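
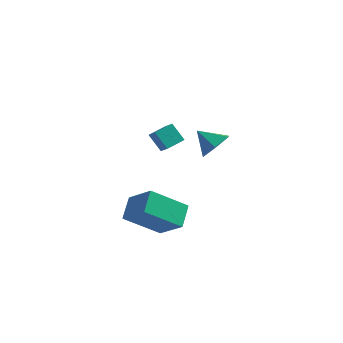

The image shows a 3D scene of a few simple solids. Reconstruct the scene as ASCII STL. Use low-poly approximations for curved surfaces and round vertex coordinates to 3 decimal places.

solid 
facet normal 0.770 -0.177 -0.613
outer loop
vertex -0.559 1.061 2.092
vertex -1.124 1.073 1.379
vertex -0.726 1.843 1.657
endloop
endfacet
facet normal 0.092 0.499 0.862
outer loop
vertex -0.559 1.061 2.092
vertex -0.726 1.843 1.657
vertex -2.056 1.287 2.121
endloop
endfacet
facet normal 0.770 -0.176 -0.614
outer loop
vertex -0.726 1.843 1.657
vertex -1.124 1.073 1.379
vertex -1.292 1.855 0.944
endloop
endfacet
facet normal -0.297 0.921 0.252
outer loop
vertex -0.726 1.843 1.657
vertex -1.292 1.855 0.944
vertex -2.056 1.287 2.121
endloop
endfacet
facet normal 0.770 -0.176 -0.614
outer loop
vertex -1.292 1.855 0.944
vertex -1.124 1.073 1.379
vertex -1.69 1.085 0.666
endloop
endfacet
facet normal -0.810 0.518 -0.276
outer loop
vertex -1.292 1.855 0.944
vertex -1.69 1.085 0.666
vertex -2.056 1.287 2.121
endloop
endfacet
facet normal 0.769 -0.176 -0.614
outer loop
vertex -1.69 1.085 0.666
vertex -1.124 1.073 1.379
vertex -1.522 0.304 1.101
endloop
endfacet
facet normal -0.932 -0.307 -0.192
outer loop
vertex -1.69 1.085 0.666
vertex -1.522 0.304 1.101
vertex -2.056 1.287 2.121
endloop
endfacet
facet normal 0.770 -0.177 -0.613
outer loop
vertex -1.522 0.304 1.101
vertex -1.124 1.073 1.379
vertex -0.957 0.292 1.814
endloop
endfacet
facet normal -0.543 -0.728 0.418
outer loop
vertex -1.522 0.304 1.101
vertex -0.957 0.292 1.814
vertex -2.056 1.287 2.121
endloop
endfacet
facet normal 0.770 -0.177 -0.613
outer loop
vertex -0.957 0.292 1.814
vertex -1.124 1.073 1.379
vertex -0.559 1.061 2.092
endloop
endfacet
facet normal -0.031 -0.326 0.945
outer loop
vertex -0.957 0.292 1.814
vertex -0.559 1.061 2.092
vertex -2.056 1.287 2.121
endloop
endfacet
facet normal -0.732 -0.350 0.584
outer loop
vertex -3.265 -2.083 0.142
vertex -4.443 -1.454 -0.957
vertex -3.252 -3.171 -0.493
endloop
endfacet
facet normal 0.681 -0.363 0.636
outer loop
vertex -1.737 -2.446 -1.703
vertex -3.265 -2.083 0.142
vertex -3.252 -3.171 -0.493
endloop
endfacet
facet normal -0.732 -0.350 0.584
outer loop
vertex -3.252 -3.171 -0.493
vertex -4.443 -1.454 -0.957
vertex -4.43 -2.542 -1.593
endloop
endfacet
facet normal 0.010 -0.863 -0.505
outer loop
vertex -4.43 -2.542 -1.593
vertex -1.737 -2.446 -1.703
vertex -3.252 -3.171 -0.493
endloop
endfacet
facet normal -0.010 0.863 0.505
outer loop
vertex -3.265 -2.083 0.142
vertex -2.928 -0.729 -2.167
vertex -4.443 -1.454 -0.957
endloop
endfacet
facet normal 0.681 -0.363 0.636
outer loop
vertex -1.75 -1.358 -1.067
vertex -3.265 -2.083 0.142
vertex -1.737 -2.446 -1.703
endloop
endfacet
facet normal -0.010 0.863 0.505
outer loop
vertex -1.75 -1.358 -1.067
vertex -2.928 -0.729 -2.167
vertex -3.265 -2.083 0.142
endloop
endfacet
facet normal -0.681 0.363 -0.635
outer loop
vertex -4.443 -1.454 -0.957
vertex -2.928 -0.729 -2.167
vertex -4.43 -2.542 -1.593
endloop
endfacet
facet normal 0.010 -0.863 -0.505
outer loop
vertex -2.915 -1.817 -2.802
vertex -1.737 -2.446 -1.703
vertex -4.43 -2.542 -1.593
endloop
endfacet
facet normal -0.681 0.363 -0.636
outer loop
vertex -4.43 -2.542 -1.593
vertex -2.928 -0.729 -2.167
vertex -2.915 -1.817 -2.802
endloop
endfacet
facet normal 0.732 0.350 -0.584
outer loop
vertex -2.915 -1.817 -2.802
vertex -1.75 -1.358 -1.067
vertex -1.737 -2.446 -1.703
endloop
endfacet
facet normal 0.732 0.350 -0.584
outer loop
vertex -2.928 -0.729 -2.167
vertex -1.75 -1.358 -1.067
vertex -2.915 -1.817 -2.802
endloop
endfacet
facet normal -0.520 0.571 -0.635
outer loop
vertex -3.271 -2.308 3.89
vertex -2.717 -1.586 4.085
vertex -2.659 -2.577 3.147
endloop
endfacet
facet normal -0.596 -0.775 -0.210
outer loop
vertex -2.243 -3.034 3.655
vertex -3.271 -2.308 3.89
vertex -2.659 -2.577 3.147
endloop
endfacet
facet normal -0.520 0.571 -0.635
outer loop
vertex -2.659 -2.577 3.147
vertex -2.717 -1.586 4.085
vertex -2.105 -1.855 3.342
endloop
endfacet
facet normal 0.612 -0.269 -0.743
outer loop
vertex -2.105 -1.855 3.342
vertex -2.243 -3.034 3.655
vertex -2.659 -2.577 3.147
endloop
endfacet
facet normal -0.612 0.269 0.743
outer loop
vertex -3.271 -2.308 3.89
vertex -2.301 -2.043 4.593
vertex -2.717 -1.586 4.085
endloop
endfacet
facet normal -0.596 -0.775 -0.210
outer loop
vertex -2.855 -2.765 4.398
vertex -3.271 -2.308 3.89
vertex -2.243 -3.034 3.655
endloop
endfacet
facet normal -0.612 0.269 0.743
outer loop
vertex -2.855 -2.765 4.398
vertex -2.301 -2.043 4.593
vertex -3.271 -2.308 3.89
endloop
endfacet
facet normal 0.596 0.775 0.210
outer loop
vertex -2.717 -1.586 4.085
vertex -2.301 -2.043 4.593
vertex -2.105 -1.855 3.342
endloop
endfacet
facet normal 0.612 -0.269 -0.743
outer loop
vertex -1.689 -2.312 3.85
vertex -2.243 -3.034 3.655
vertex -2.105 -1.855 3.342
endloop
endfacet
facet normal 0.596 0.775 0.210
outer loop
vertex -2.105 -1.855 3.342
vertex -2.301 -2.043 4.593
vertex -1.689 -2.312 3.85
endloop
endfacet
facet normal 0.520 -0.571 0.635
outer loop
vertex -1.689 -2.312 3.85
vertex -2.855 -2.765 4.398
vertex -2.243 -3.034 3.655
endloop
endfacet
facet normal 0.520 -0.571 0.635
outer loop
vertex -2.301 -2.043 4.593
vertex -2.855 -2.765 4.398
vertex -1.689 -2.312 3.85
endloop
endfacet

endsolid


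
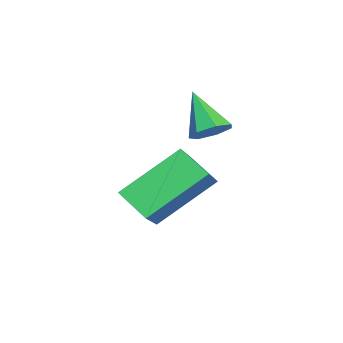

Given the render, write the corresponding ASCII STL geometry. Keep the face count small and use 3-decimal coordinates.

solid 
facet normal -0.783 0.046 -0.620
outer loop
vertex 2.594 -1.71 -0.561
vertex 3.091 -0.924 -1.13
vertex 3.475 -3.147 -1.781
endloop
endfacet
facet normal -0.456 -0.722 0.521
outer loop
vertex 4.649 -3.216 -0.85
vertex 2.594 -1.71 -0.561
vertex 3.475 -3.147 -1.781
endloop
endfacet
facet normal -0.783 0.046 -0.620
outer loop
vertex 3.475 -3.147 -1.781
vertex 3.091 -0.924 -1.13
vertex 3.971 -2.36 -2.349
endloop
endfacet
facet normal 0.424 -0.690 -0.586
outer loop
vertex 3.971 -2.36 -2.349
vertex 4.649 -3.216 -0.85
vertex 3.475 -3.147 -1.781
endloop
endfacet
facet normal -0.423 0.691 0.585
outer loop
vertex 2.594 -1.71 -0.561
vertex 4.265 -0.993 -0.199
vertex 3.091 -0.924 -1.13
endloop
endfacet
facet normal -0.456 -0.722 0.521
outer loop
vertex 3.769 -1.78 0.369
vertex 2.594 -1.71 -0.561
vertex 4.649 -3.216 -0.85
endloop
endfacet
facet normal -0.423 0.690 0.587
outer loop
vertex 3.769 -1.78 0.369
vertex 4.265 -0.993 -0.199
vertex 2.594 -1.71 -0.561
endloop
endfacet
facet normal 0.456 0.722 -0.521
outer loop
vertex 3.091 -0.924 -1.13
vertex 4.265 -0.993 -0.199
vertex 3.971 -2.36 -2.349
endloop
endfacet
facet normal 0.423 -0.691 -0.586
outer loop
vertex 5.146 -2.43 -1.419
vertex 4.649 -3.216 -0.85
vertex 3.971 -2.36 -2.349
endloop
endfacet
facet normal 0.456 0.722 -0.521
outer loop
vertex 3.971 -2.36 -2.349
vertex 4.265 -0.993 -0.199
vertex 5.146 -2.43 -1.419
endloop
endfacet
facet normal 0.783 -0.046 0.620
outer loop
vertex 5.146 -2.43 -1.419
vertex 3.769 -1.78 0.369
vertex 4.649 -3.216 -0.85
endloop
endfacet
facet normal 0.783 -0.046 0.620
outer loop
vertex 4.265 -0.993 -0.199
vertex 3.769 -1.78 0.369
vertex 5.146 -2.43 -1.419
endloop
endfacet
facet normal 0.570 0.428 -0.702
outer loop
vertex 3.939 -1.348 1.08
vertex 3.462 -1.049 0.875
vertex 3.855 -0.882 1.296
endloop
endfacet
facet normal 0.549 -0.268 0.792
outer loop
vertex 3.939 -1.348 1.08
vertex 3.855 -0.882 1.296
vertex 2.658 -1.651 1.865
endloop
endfacet
facet normal 0.570 0.427 -0.702
outer loop
vertex 3.855 -0.882 1.296
vertex 3.462 -1.049 0.875
vertex 3.475 -0.541 1.195
endloop
endfacet
facet normal 0.148 0.429 0.891
outer loop
vertex 3.855 -0.882 1.296
vertex 3.475 -0.541 1.195
vertex 2.658 -1.651 1.865
endloop
endfacet
facet normal 0.569 0.428 -0.703
outer loop
vertex 3.475 -0.541 1.195
vertex 3.462 -1.049 0.875
vertex 3.084 -0.583 0.853
endloop
endfacet
facet normal -0.518 0.688 0.508
outer loop
vertex 3.475 -0.541 1.195
vertex 3.084 -0.583 0.853
vertex 2.658 -1.651 1.865
endloop
endfacet
facet normal 0.569 0.428 -0.702
outer loop
vertex 3.084 -0.583 0.853
vertex 3.462 -1.049 0.875
vertex 2.978 -0.975 0.528
endloop
endfacet
facet normal -0.947 0.313 -0.068
outer loop
vertex 3.084 -0.583 0.853
vertex 2.978 -0.975 0.528
vertex 2.658 -1.651 1.865
endloop
endfacet
facet normal 0.569 0.428 -0.702
outer loop
vertex 2.978 -0.975 0.528
vertex 3.462 -1.049 0.875
vertex 3.236 -1.423 0.464
endloop
endfacet
facet normal -0.816 -0.412 -0.404
outer loop
vertex 2.978 -0.975 0.528
vertex 3.236 -1.423 0.464
vertex 2.658 -1.651 1.865
endloop
endfacet
facet normal 0.569 0.428 -0.702
outer loop
vertex 3.236 -1.423 0.464
vertex 3.462 -1.049 0.875
vertex 3.664 -1.589 0.71
endloop
endfacet
facet normal -0.224 -0.943 -0.246
outer loop
vertex 3.236 -1.423 0.464
vertex 3.664 -1.589 0.71
vertex 2.658 -1.651 1.865
endloop
endfacet
facet normal 0.570 0.428 -0.702
outer loop
vertex 3.664 -1.589 0.71
vertex 3.462 -1.049 0.875
vertex 3.939 -1.348 1.08
endloop
endfacet
facet normal 0.383 -0.878 0.287
outer loop
vertex 3.664 -1.589 0.71
vertex 3.939 -1.348 1.08
vertex 2.658 -1.651 1.865
endloop
endfacet

endsolid


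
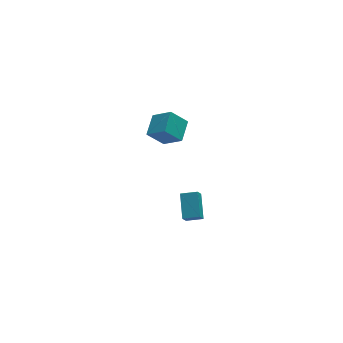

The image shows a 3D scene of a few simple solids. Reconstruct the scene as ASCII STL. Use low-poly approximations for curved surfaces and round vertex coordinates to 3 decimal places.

solid 
facet normal -0.399 -0.401 0.824
outer loop
vertex 4.117 0.563 -2.56
vertex 3.186 0.939 -2.828
vertex 3.787 -0.868 -3.416
endloop
endfacet
facet normal 0.896 -0.361 0.258
outer loop
vertex 4.114 -0.539 -4.092
vertex 4.117 0.563 -2.56
vertex 3.787 -0.868 -3.416
endloop
endfacet
facet normal -0.400 -0.401 0.824
outer loop
vertex 3.787 -0.868 -3.416
vertex 3.186 0.939 -2.828
vertex 2.855 -0.492 -3.685
endloop
endfacet
facet normal -0.194 -0.842 -0.504
outer loop
vertex 2.855 -0.492 -3.685
vertex 4.114 -0.539 -4.092
vertex 3.787 -0.868 -3.416
endloop
endfacet
facet normal 0.195 0.842 0.504
outer loop
vertex 4.117 0.563 -2.56
vertex 3.513 1.268 -3.504
vertex 3.186 0.939 -2.828
endloop
endfacet
facet normal 0.896 -0.362 0.259
outer loop
vertex 4.445 0.892 -3.235
vertex 4.117 0.563 -2.56
vertex 4.114 -0.539 -4.092
endloop
endfacet
facet normal 0.194 0.841 0.504
outer loop
vertex 4.445 0.892 -3.235
vertex 3.513 1.268 -3.504
vertex 4.117 0.563 -2.56
endloop
endfacet
facet normal -0.896 0.362 -0.258
outer loop
vertex 3.186 0.939 -2.828
vertex 3.513 1.268 -3.504
vertex 2.855 -0.492 -3.685
endloop
endfacet
facet normal -0.195 -0.841 -0.505
outer loop
vertex 3.183 -0.163 -4.36
vertex 4.114 -0.539 -4.092
vertex 2.855 -0.492 -3.685
endloop
endfacet
facet normal -0.896 0.361 -0.259
outer loop
vertex 2.855 -0.492 -3.685
vertex 3.513 1.268 -3.504
vertex 3.183 -0.163 -4.36
endloop
endfacet
facet normal 0.399 0.401 -0.824
outer loop
vertex 3.183 -0.163 -4.36
vertex 4.445 0.892 -3.235
vertex 4.114 -0.539 -4.092
endloop
endfacet
facet normal 0.400 0.401 -0.824
outer loop
vertex 3.513 1.268 -3.504
vertex 4.445 0.892 -3.235
vertex 3.183 -0.163 -4.36
endloop
endfacet
facet normal -0.509 -0.800 -0.318
outer loop
vertex 2.88 -0.297 3.667
vertex 1.948 -0.102 4.666
vertex 2.089 0.566 2.762
endloop
endfacet
facet normal 0.675 -0.141 -0.724
outer loop
vertex 2.812 1.702 3.214
vertex 2.88 -0.297 3.667
vertex 2.089 0.566 2.762
endloop
endfacet
facet normal -0.510 -0.799 -0.318
outer loop
vertex 2.089 0.566 2.762
vertex 1.948 -0.102 4.666
vertex 1.158 0.762 3.761
endloop
endfacet
facet normal -0.534 0.583 -0.612
outer loop
vertex 1.158 0.762 3.761
vertex 2.812 1.702 3.214
vertex 2.089 0.566 2.762
endloop
endfacet
facet normal 0.534 -0.583 0.612
outer loop
vertex 2.88 -0.297 3.667
vertex 2.671 1.034 5.118
vertex 1.948 -0.102 4.666
endloop
endfacet
facet normal 0.675 -0.141 -0.724
outer loop
vertex 3.602 0.838 4.119
vertex 2.88 -0.297 3.667
vertex 2.812 1.702 3.214
endloop
endfacet
facet normal 0.534 -0.583 0.612
outer loop
vertex 3.602 0.838 4.119
vertex 2.671 1.034 5.118
vertex 2.88 -0.297 3.667
endloop
endfacet
facet normal -0.675 0.141 0.724
outer loop
vertex 1.948 -0.102 4.666
vertex 2.671 1.034 5.118
vertex 1.158 0.762 3.761
endloop
endfacet
facet normal -0.534 0.583 -0.612
outer loop
vertex 1.88 1.897 4.213
vertex 2.812 1.702 3.214
vertex 1.158 0.762 3.761
endloop
endfacet
facet normal -0.675 0.141 0.724
outer loop
vertex 1.158 0.762 3.761
vertex 2.671 1.034 5.118
vertex 1.88 1.897 4.213
endloop
endfacet
facet normal 0.509 0.799 0.319
outer loop
vertex 1.88 1.897 4.213
vertex 3.602 0.838 4.119
vertex 2.812 1.702 3.214
endloop
endfacet
facet normal 0.509 0.800 0.318
outer loop
vertex 2.671 1.034 5.118
vertex 3.602 0.838 4.119
vertex 1.88 1.897 4.213
endloop
endfacet

endsolid


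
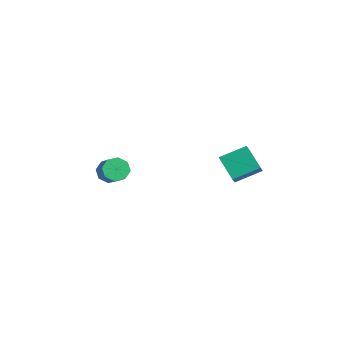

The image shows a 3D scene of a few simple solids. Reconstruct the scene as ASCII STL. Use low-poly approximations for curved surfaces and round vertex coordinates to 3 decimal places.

solid 
facet normal -0.821 -0.001 0.570
outer loop
vertex 2.613 -0.226 2.763
vertex 3.104 1.307 3.474
vertex 2.131 0.25 2.07
endloop
endfacet
facet normal -0.279 -0.871 -0.404
outer loop
vertex 3.576 0.253 1.066
vertex 2.613 -0.226 2.763
vertex 2.131 0.25 2.07
endloop
endfacet
facet normal -0.821 -0.002 0.570
outer loop
vertex 2.131 0.25 2.07
vertex 3.104 1.307 3.474
vertex 2.621 1.783 2.78
endloop
endfacet
facet normal -0.498 0.490 -0.715
outer loop
vertex 2.621 1.783 2.78
vertex 3.576 0.253 1.066
vertex 2.131 0.25 2.07
endloop
endfacet
facet normal 0.498 -0.491 0.715
outer loop
vertex 2.613 -0.226 2.763
vertex 4.549 1.31 2.47
vertex 3.104 1.307 3.474
endloop
endfacet
facet normal -0.278 -0.871 -0.404
outer loop
vertex 4.059 -0.223 1.76
vertex 2.613 -0.226 2.763
vertex 3.576 0.253 1.066
endloop
endfacet
facet normal 0.497 -0.490 0.716
outer loop
vertex 4.059 -0.223 1.76
vertex 4.549 1.31 2.47
vertex 2.613 -0.226 2.763
endloop
endfacet
facet normal 0.279 0.871 0.404
outer loop
vertex 3.104 1.307 3.474
vertex 4.549 1.31 2.47
vertex 2.621 1.783 2.78
endloop
endfacet
facet normal -0.497 0.491 -0.715
outer loop
vertex 4.067 1.786 1.777
vertex 3.576 0.253 1.066
vertex 2.621 1.783 2.78
endloop
endfacet
facet normal 0.279 0.871 0.404
outer loop
vertex 2.621 1.783 2.78
vertex 4.549 1.31 2.47
vertex 4.067 1.786 1.777
endloop
endfacet
facet normal 0.821 0.002 -0.571
outer loop
vertex 4.067 1.786 1.777
vertex 4.059 -0.223 1.76
vertex 3.576 0.253 1.066
endloop
endfacet
facet normal 0.821 0.002 -0.570
outer loop
vertex 4.549 1.31 2.47
vertex 4.059 -0.223 1.76
vertex 4.067 1.786 1.777
endloop
endfacet
facet normal -0.772 0.157 -0.616
outer loop
vertex -4.15 -3.668 -2.195
vertex -4.592 -3.293 -1.545
vertex -4.044 -3.011 -2.16
endloop
endfacet
facet normal 0.615 -0.057 -0.786
outer loop
vertex -4.15 -3.668 -2.195
vertex -4.044 -3.011 -2.16
vertex -2.907 -3.921 -1.204
endloop
endfacet
facet normal 0.615 -0.057 -0.786
outer loop
vertex -2.907 -3.921 -1.204
vertex -4.044 -3.011 -2.16
vertex -2.801 -3.264 -1.169
endloop
endfacet
facet normal 0.772 -0.157 0.615
outer loop
vertex -2.907 -3.921 -1.204
vertex -2.801 -3.264 -1.169
vertex -3.348 -3.547 -0.555
endloop
endfacet
facet normal -0.772 0.157 -0.616
outer loop
vertex -4.044 -3.011 -2.16
vertex -4.592 -3.293 -1.545
vertex -4.259 -2.52 -1.765
endloop
endfacet
facet normal 0.547 0.657 -0.519
outer loop
vertex -4.044 -3.011 -2.16
vertex -4.259 -2.52 -1.765
vertex -2.801 -3.264 -1.169
endloop
endfacet
facet normal 0.547 0.657 -0.519
outer loop
vertex -2.801 -3.264 -1.169
vertex -4.259 -2.52 -1.765
vertex -3.016 -2.773 -0.774
endloop
endfacet
facet normal 0.772 -0.157 0.616
outer loop
vertex -2.801 -3.264 -1.169
vertex -3.016 -2.773 -0.774
vertex -3.348 -3.547 -0.555
endloop
endfacet
facet normal -0.772 0.157 -0.616
outer loop
vertex -4.259 -2.52 -1.765
vertex -4.592 -3.293 -1.545
vertex -4.669 -2.482 -1.241
endloop
endfacet
facet normal 0.159 0.986 0.053
outer loop
vertex -4.259 -2.52 -1.765
vertex -4.669 -2.482 -1.241
vertex -3.016 -2.773 -0.774
endloop
endfacet
facet normal 0.159 0.986 0.052
outer loop
vertex -3.016 -2.773 -0.774
vertex -4.669 -2.482 -1.241
vertex -3.425 -2.735 -0.25
endloop
endfacet
facet normal 0.773 -0.158 0.615
outer loop
vertex -3.016 -2.773 -0.774
vertex -3.425 -2.735 -0.25
vertex -3.348 -3.547 -0.555
endloop
endfacet
facet normal -0.772 0.157 -0.615
outer loop
vertex -4.669 -2.482 -1.241
vertex -4.592 -3.293 -1.545
vertex -5.033 -2.919 -0.896
endloop
endfacet
facet normal -0.323 0.737 0.593
outer loop
vertex -4.669 -2.482 -1.241
vertex -5.033 -2.919 -0.896
vertex -3.425 -2.735 -0.25
endloop
endfacet
facet normal -0.323 0.738 0.593
outer loop
vertex -3.425 -2.735 -0.25
vertex -5.033 -2.919 -0.896
vertex -3.79 -3.172 0.095
endloop
endfacet
facet normal 0.772 -0.158 0.616
outer loop
vertex -3.425 -2.735 -0.25
vertex -3.79 -3.172 0.095
vertex -3.348 -3.547 -0.555
endloop
endfacet
facet normal -0.772 0.157 -0.615
outer loop
vertex -5.033 -2.919 -0.896
vertex -4.592 -3.293 -1.545
vertex -5.139 -3.576 -0.931
endloop
endfacet
facet normal -0.615 0.057 0.786
outer loop
vertex -5.033 -2.919 -0.896
vertex -5.139 -3.576 -0.931
vertex -3.79 -3.172 0.095
endloop
endfacet
facet normal -0.615 0.057 0.786
outer loop
vertex -3.79 -3.172 0.095
vertex -5.139 -3.576 -0.931
vertex -3.896 -3.829 0.06
endloop
endfacet
facet normal 0.772 -0.157 0.616
outer loop
vertex -3.79 -3.172 0.095
vertex -3.896 -3.829 0.06
vertex -3.348 -3.547 -0.555
endloop
endfacet
facet normal -0.772 0.157 -0.616
outer loop
vertex -5.139 -3.576 -0.931
vertex -4.592 -3.293 -1.545
vertex -4.924 -4.067 -1.326
endloop
endfacet
facet normal -0.547 -0.657 0.519
outer loop
vertex -5.139 -3.576 -0.931
vertex -4.924 -4.067 -1.326
vertex -3.896 -3.829 0.06
endloop
endfacet
facet normal -0.547 -0.657 0.519
outer loop
vertex -3.896 -3.829 0.06
vertex -4.924 -4.067 -1.326
vertex -3.681 -4.32 -0.335
endloop
endfacet
facet normal 0.772 -0.157 0.616
outer loop
vertex -3.896 -3.829 0.06
vertex -3.681 -4.32 -0.335
vertex -3.348 -3.547 -0.555
endloop
endfacet
facet normal -0.773 0.158 -0.615
outer loop
vertex -4.924 -4.067 -1.326
vertex -4.592 -3.293 -1.545
vertex -4.515 -4.105 -1.85
endloop
endfacet
facet normal -0.159 -0.986 -0.052
outer loop
vertex -4.924 -4.067 -1.326
vertex -4.515 -4.105 -1.85
vertex -3.681 -4.32 -0.335
endloop
endfacet
facet normal -0.159 -0.986 -0.053
outer loop
vertex -3.681 -4.32 -0.335
vertex -4.515 -4.105 -1.85
vertex -3.271 -4.358 -0.859
endloop
endfacet
facet normal 0.772 -0.157 0.616
outer loop
vertex -3.681 -4.32 -0.335
vertex -3.271 -4.358 -0.859
vertex -3.348 -3.547 -0.555
endloop
endfacet
facet normal -0.772 0.158 -0.616
outer loop
vertex -4.515 -4.105 -1.85
vertex -4.592 -3.293 -1.545
vertex -4.15 -3.668 -2.195
endloop
endfacet
facet normal 0.323 -0.738 -0.593
outer loop
vertex -4.515 -4.105 -1.85
vertex -4.15 -3.668 -2.195
vertex -3.271 -4.358 -0.859
endloop
endfacet
facet normal 0.323 -0.737 -0.593
outer loop
vertex -3.271 -4.358 -0.859
vertex -4.15 -3.668 -2.195
vertex -2.907 -3.921 -1.204
endloop
endfacet
facet normal 0.772 -0.157 0.615
outer loop
vertex -3.271 -4.358 -0.859
vertex -2.907 -3.921 -1.204
vertex -3.348 -3.547 -0.555
endloop
endfacet

endsolid


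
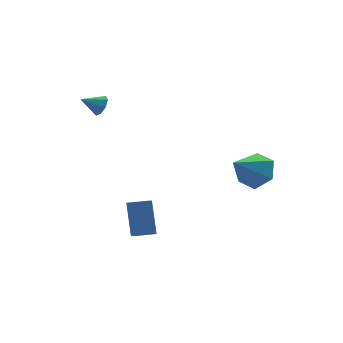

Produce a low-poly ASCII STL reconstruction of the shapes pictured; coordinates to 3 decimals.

solid 
facet normal 0.862 -0.096 -0.497
outer loop
vertex -1.338 3.342 1.748
vertex -1.604 3.614 1.234
vertex -1.285 3.828 1.746
endloop
endfacet
facet normal 0.046 -0.001 0.999
outer loop
vertex -1.338 3.342 1.748
vertex -1.285 3.828 1.746
vertex -2.596 3.726 1.806
endloop
endfacet
facet normal 0.862 -0.097 -0.497
outer loop
vertex -1.285 3.828 1.746
vertex -1.604 3.614 1.234
vertex -1.419 4.19 1.443
endloop
endfacet
facet normal -0.014 0.639 0.769
outer loop
vertex -1.285 3.828 1.746
vertex -1.419 4.19 1.443
vertex -2.596 3.726 1.806
endloop
endfacet
facet normal 0.862 -0.096 -0.497
outer loop
vertex -1.419 4.19 1.443
vertex -1.604 3.614 1.234
vertex -1.661 4.214 1.019
endloop
endfacet
facet normal -0.297 0.928 0.222
outer loop
vertex -1.419 4.19 1.443
vertex -1.661 4.214 1.019
vertex -2.596 3.726 1.806
endloop
endfacet
facet normal 0.862 -0.096 -0.497
outer loop
vertex -1.661 4.214 1.019
vertex -1.604 3.614 1.234
vertex -1.87 3.887 0.72
endloop
endfacet
facet normal -0.637 0.701 -0.322
outer loop
vertex -1.661 4.214 1.019
vertex -1.87 3.887 0.72
vertex -2.596 3.726 1.806
endloop
endfacet
facet normal 0.862 -0.098 -0.498
outer loop
vertex -1.87 3.887 0.72
vertex -1.604 3.614 1.234
vertex -1.924 3.4 0.722
endloop
endfacet
facet normal -0.834 0.090 -0.544
outer loop
vertex -1.87 3.887 0.72
vertex -1.924 3.4 0.722
vertex -2.596 3.726 1.806
endloop
endfacet
facet normal 0.862 -0.098 -0.498
outer loop
vertex -1.924 3.4 0.722
vertex -1.604 3.614 1.234
vertex -1.79 3.039 1.025
endloop
endfacet
facet normal -0.773 -0.551 -0.314
outer loop
vertex -1.924 3.4 0.722
vertex -1.79 3.039 1.025
vertex -2.596 3.726 1.806
endloop
endfacet
facet normal 0.861 -0.097 -0.499
outer loop
vertex -1.79 3.039 1.025
vertex -1.604 3.614 1.234
vertex -1.547 3.014 1.449
endloop
endfacet
facet normal -0.491 -0.840 0.232
outer loop
vertex -1.79 3.039 1.025
vertex -1.547 3.014 1.449
vertex -2.596 3.726 1.806
endloop
endfacet
facet normal 0.862 -0.096 -0.497
outer loop
vertex -1.547 3.014 1.449
vertex -1.604 3.614 1.234
vertex -1.338 3.342 1.748
endloop
endfacet
facet normal -0.151 -0.612 0.777
outer loop
vertex -1.547 3.014 1.449
vertex -1.338 3.342 1.748
vertex -2.596 3.726 1.806
endloop
endfacet
facet normal -0.984 0.176 -0.039
outer loop
vertex -1.737 -1.149 -2.784
vertex -1.511 -0.048 -3.513
vertex -1.861 -2.2 -4.409
endloop
endfacet
facet normal -0.169 -0.822 0.544
outer loop
vertex -0.789 -2.392 -4.367
vertex -1.737 -1.149 -2.784
vertex -1.861 -2.2 -4.409
endloop
endfacet
facet normal -0.984 0.176 -0.039
outer loop
vertex -1.861 -2.2 -4.409
vertex -1.511 -0.048 -3.513
vertex -1.635 -1.099 -5.139
endloop
endfacet
facet normal -0.064 -0.542 -0.838
outer loop
vertex -1.635 -1.099 -5.139
vertex -0.789 -2.392 -4.367
vertex -1.861 -2.2 -4.409
endloop
endfacet
facet normal 0.064 0.542 0.838
outer loop
vertex -1.737 -1.149 -2.784
vertex -0.439 -0.24 -3.471
vertex -1.511 -0.048 -3.513
endloop
endfacet
facet normal -0.169 -0.822 0.544
outer loop
vertex -0.665 -1.341 -2.741
vertex -1.737 -1.149 -2.784
vertex -0.789 -2.392 -4.367
endloop
endfacet
facet normal 0.064 0.542 0.838
outer loop
vertex -0.665 -1.341 -2.741
vertex -0.439 -0.24 -3.471
vertex -1.737 -1.149 -2.784
endloop
endfacet
facet normal 0.169 0.822 -0.544
outer loop
vertex -1.511 -0.048 -3.513
vertex -0.439 -0.24 -3.471
vertex -1.635 -1.099 -5.139
endloop
endfacet
facet normal -0.063 -0.542 -0.838
outer loop
vertex -0.563 -1.291 -5.096
vertex -0.789 -2.392 -4.367
vertex -1.635 -1.099 -5.139
endloop
endfacet
facet normal 0.169 0.822 -0.544
outer loop
vertex -1.635 -1.099 -5.139
vertex -0.439 -0.24 -3.471
vertex -0.563 -1.291 -5.096
endloop
endfacet
facet normal 0.984 -0.176 0.039
outer loop
vertex -0.563 -1.291 -5.096
vertex -0.665 -1.341 -2.741
vertex -0.789 -2.392 -4.367
endloop
endfacet
facet normal 0.984 -0.176 0.039
outer loop
vertex -0.439 -0.24 -3.471
vertex -0.665 -1.341 -2.741
vertex -0.563 -1.291 -5.096
endloop
endfacet
facet normal 0.710 0.323 -0.626
outer loop
vertex 4.741 -3.102 -0.054
vertex 3.983 -2.82 -0.769
vertex 4.315 -2.11 -0.026
endloop
endfacet
facet normal 0.224 0.069 0.972
outer loop
vertex 4.741 -3.102 -0.054
vertex 4.315 -2.11 -0.026
vertex 2.577 -3.46 0.469
endloop
endfacet
facet normal 0.710 0.323 -0.626
outer loop
vertex 4.315 -2.11 -0.026
vertex 3.983 -2.82 -0.769
vertex 3.556 -1.828 -0.741
endloop
endfacet
facet normal -0.349 0.684 0.640
outer loop
vertex 4.315 -2.11 -0.026
vertex 3.556 -1.828 -0.741
vertex 2.577 -3.46 0.469
endloop
endfacet
facet normal 0.711 0.323 -0.625
outer loop
vertex 3.556 -1.828 -0.741
vertex 3.983 -2.82 -0.769
vertex 3.225 -2.538 -1.485
endloop
endfacet
facet normal -0.876 0.477 -0.065
outer loop
vertex 3.556 -1.828 -0.741
vertex 3.225 -2.538 -1.485
vertex 2.577 -3.46 0.469
endloop
endfacet
facet normal 0.711 0.323 -0.625
outer loop
vertex 3.225 -2.538 -1.485
vertex 3.983 -2.82 -0.769
vertex 3.651 -3.53 -1.513
endloop
endfacet
facet normal -0.831 -0.344 -0.438
outer loop
vertex 3.225 -2.538 -1.485
vertex 3.651 -3.53 -1.513
vertex 2.577 -3.46 0.469
endloop
endfacet
facet normal 0.710 0.323 -0.625
outer loop
vertex 3.651 -3.53 -1.513
vertex 3.983 -2.82 -0.769
vertex 4.41 -3.812 -0.797
endloop
endfacet
facet normal -0.257 -0.961 -0.106
outer loop
vertex 3.651 -3.53 -1.513
vertex 4.41 -3.812 -0.797
vertex 2.577 -3.46 0.469
endloop
endfacet
facet normal 0.710 0.323 -0.625
outer loop
vertex 4.41 -3.812 -0.797
vertex 3.983 -2.82 -0.769
vertex 4.741 -3.102 -0.054
endloop
endfacet
facet normal 0.270 -0.753 0.600
outer loop
vertex 4.41 -3.812 -0.797
vertex 4.741 -3.102 -0.054
vertex 2.577 -3.46 0.469
endloop
endfacet

endsolid


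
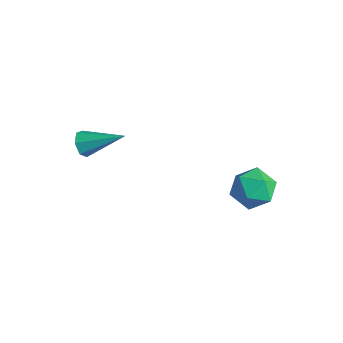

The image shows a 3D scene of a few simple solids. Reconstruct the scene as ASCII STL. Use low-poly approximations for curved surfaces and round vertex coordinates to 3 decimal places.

solid 
facet normal 0.193 0.692 0.696
outer loop
vertex 3.587 2.409 -3.708
vertex 2.666 2.057 -3.103
vertex 3.701 1.577 -2.913
endloop
endfacet
facet normal 0.794 0.473 0.381
outer loop
vertex 3.587 2.409 -3.708
vertex 3.701 1.577 -2.913
vertex 4.245 1.484 -3.93
endloop
endfacet
facet normal 0.734 0.599 -0.319
outer loop
vertex 3.587 2.409 -3.708
vertex 4.245 1.484 -3.93
vertex 3.545 1.906 -4.749
endloop
endfacet
facet normal 0.096 0.895 -0.436
outer loop
vertex 3.587 2.409 -3.708
vertex 3.545 1.906 -4.749
vertex 2.57 2.26 -4.238
endloop
endfacet
facet normal -0.239 0.952 0.191
outer loop
vertex 3.587 2.409 -3.708
vertex 2.57 2.26 -4.238
vertex 2.666 2.057 -3.103
endloop
endfacet
facet normal 0.849 -0.232 0.475
outer loop
vertex 4.245 1.484 -3.93
vertex 3.701 1.577 -2.913
vertex 3.73 0.56 -3.462
endloop
endfacet
facet normal -0.125 0.121 0.985
outer loop
vertex 3.701 1.577 -2.913
vertex 2.666 2.057 -3.103
vertex 2.755 0.914 -2.951
endloop
endfacet
facet normal -0.823 0.543 0.167
outer loop
vertex 2.666 2.057 -3.103
vertex 2.57 2.26 -4.238
vertex 2.055 1.336 -3.77
endloop
endfacet
facet normal -0.281 0.450 -0.848
outer loop
vertex 2.57 2.26 -4.238
vertex 3.545 1.906 -4.749
vertex 2.599 1.243 -4.787
endloop
endfacet
facet normal 0.752 -0.029 -0.658
outer loop
vertex 3.545 1.906 -4.749
vertex 4.245 1.484 -3.93
vertex 3.634 0.763 -4.597
endloop
endfacet
facet normal -0.096 -0.895 0.436
outer loop
vertex 2.713 0.411 -3.992
vertex 3.73 0.56 -3.462
vertex 2.755 0.914 -2.951
endloop
endfacet
facet normal -0.734 -0.599 0.319
outer loop
vertex 2.713 0.411 -3.992
vertex 2.755 0.914 -2.951
vertex 2.055 1.336 -3.77
endloop
endfacet
facet normal -0.794 -0.473 -0.381
outer loop
vertex 2.713 0.411 -3.992
vertex 2.055 1.336 -3.77
vertex 2.599 1.243 -4.787
endloop
endfacet
facet normal -0.193 -0.692 -0.696
outer loop
vertex 2.713 0.411 -3.992
vertex 2.599 1.243 -4.787
vertex 3.634 0.763 -4.597
endloop
endfacet
facet normal 0.239 -0.952 -0.191
outer loop
vertex 2.713 0.411 -3.992
vertex 3.634 0.763 -4.597
vertex 3.73 0.56 -3.462
endloop
endfacet
facet normal 0.281 -0.450 0.848
outer loop
vertex 2.755 0.914 -2.951
vertex 3.73 0.56 -3.462
vertex 3.701 1.577 -2.913
endloop
endfacet
facet normal -0.752 0.029 0.658
outer loop
vertex 2.055 1.336 -3.77
vertex 2.755 0.914 -2.951
vertex 2.666 2.057 -3.103
endloop
endfacet
facet normal -0.849 0.232 -0.475
outer loop
vertex 2.599 1.243 -4.787
vertex 2.055 1.336 -3.77
vertex 2.57 2.26 -4.238
endloop
endfacet
facet normal 0.125 -0.121 -0.985
outer loop
vertex 3.634 0.763 -4.597
vertex 2.599 1.243 -4.787
vertex 3.545 1.906 -4.749
endloop
endfacet
facet normal 0.823 -0.543 -0.167
outer loop
vertex 3.73 0.56 -3.462
vertex 3.634 0.763 -4.597
vertex 4.245 1.484 -3.93
endloop
endfacet
facet normal -0.677 -0.583 -0.449
outer loop
vertex -2.211 -3.754 -2.454
vertex -2.682 -3.599 -1.945
vertex -2.566 -3.261 -2.559
endloop
endfacet
facet normal 0.632 0.303 -0.714
outer loop
vertex -2.211 -3.754 -2.454
vertex -2.566 -3.261 -2.559
vertex -1.218 -2.341 -0.975
endloop
endfacet
facet normal -0.678 -0.582 -0.449
outer loop
vertex -2.566 -3.261 -2.559
vertex -2.682 -3.599 -1.945
vertex -3.008 -3.022 -2.201
endloop
endfacet
facet normal 0.035 0.851 -0.524
outer loop
vertex -2.566 -3.261 -2.559
vertex -3.008 -3.022 -2.201
vertex -1.218 -2.341 -0.975
endloop
endfacet
facet normal -0.678 -0.582 -0.449
outer loop
vertex -3.008 -3.022 -2.201
vertex -2.682 -3.599 -1.945
vertex -3.204 -3.218 -1.651
endloop
endfacet
facet normal -0.443 0.883 0.157
outer loop
vertex -3.008 -3.022 -2.201
vertex -3.204 -3.218 -1.651
vertex -1.218 -2.341 -0.975
endloop
endfacet
facet normal -0.678 -0.582 -0.449
outer loop
vertex -3.204 -3.218 -1.651
vertex -2.682 -3.599 -1.945
vertex -3.007 -3.701 -1.322
endloop
endfacet
facet normal -0.443 0.374 0.815
outer loop
vertex -3.204 -3.218 -1.651
vertex -3.007 -3.701 -1.322
vertex -1.218 -2.341 -0.975
endloop
endfacet
facet normal -0.678 -0.582 -0.449
outer loop
vertex -3.007 -3.701 -1.322
vertex -2.682 -3.599 -1.945
vertex -2.565 -4.107 -1.463
endloop
endfacet
facet normal 0.037 -0.292 0.956
outer loop
vertex -3.007 -3.701 -1.322
vertex -2.565 -4.107 -1.463
vertex -1.218 -2.341 -0.975
endloop
endfacet
facet normal -0.677 -0.583 -0.450
outer loop
vertex -2.565 -4.107 -1.463
vertex -2.682 -3.599 -1.945
vertex -2.211 -4.13 -1.966
endloop
endfacet
facet normal 0.633 -0.613 0.473
outer loop
vertex -2.565 -4.107 -1.463
vertex -2.211 -4.13 -1.966
vertex -1.218 -2.341 -0.975
endloop
endfacet
facet normal -0.677 -0.583 -0.449
outer loop
vertex -2.211 -4.13 -1.966
vertex -2.682 -3.599 -1.945
vertex -2.211 -3.754 -2.454
endloop
endfacet
facet normal 0.898 -0.349 -0.269
outer loop
vertex -2.211 -4.13 -1.966
vertex -2.211 -3.754 -2.454
vertex -1.218 -2.341 -0.975
endloop
endfacet

endsolid


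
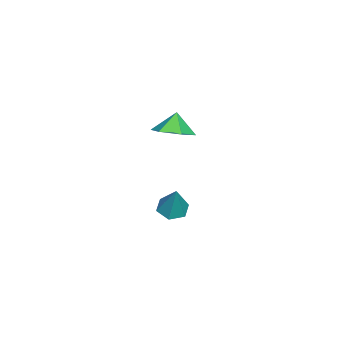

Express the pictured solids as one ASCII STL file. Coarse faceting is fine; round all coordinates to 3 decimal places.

solid 
facet normal -0.364 -0.208 -0.908
outer loop
vertex 2.239 -0.766 -3.738
vertex 1.758 -0.078 -3.703
vertex 2.533 -0.033 -4.024
endloop
endfacet
facet normal 0.936 -0.343 0.082
outer loop
vertex 2.239 -0.766 -3.738
vertex 2.533 -0.033 -4.024
vertex 2.482 0.338 -1.897
endloop
endfacet
facet normal -0.364 -0.209 -0.908
outer loop
vertex 2.533 -0.033 -4.024
vertex 1.758 -0.078 -3.703
vertex 2.052 0.655 -3.99
endloop
endfacet
facet normal 0.815 0.574 -0.081
outer loop
vertex 2.533 -0.033 -4.024
vertex 2.052 0.655 -3.99
vertex 2.482 0.338 -1.897
endloop
endfacet
facet normal -0.364 -0.209 -0.908
outer loop
vertex 2.052 0.655 -3.99
vertex 1.758 -0.078 -3.703
vertex 1.277 0.61 -3.669
endloop
endfacet
facet normal 0.004 0.989 0.149
outer loop
vertex 2.052 0.655 -3.99
vertex 1.277 0.61 -3.669
vertex 2.482 0.338 -1.897
endloop
endfacet
facet normal -0.364 -0.210 -0.908
outer loop
vertex 1.277 0.61 -3.669
vertex 1.758 -0.078 -3.703
vertex 0.983 -0.122 -3.382
endloop
endfacet
facet normal -0.685 0.487 0.541
outer loop
vertex 1.277 0.61 -3.669
vertex 0.983 -0.122 -3.382
vertex 2.482 0.338 -1.897
endloop
endfacet
facet normal -0.364 -0.208 -0.908
outer loop
vertex 0.983 -0.122 -3.382
vertex 1.758 -0.078 -3.703
vertex 1.464 -0.81 -3.417
endloop
endfacet
facet normal -0.565 -0.431 0.704
outer loop
vertex 0.983 -0.122 -3.382
vertex 1.464 -0.81 -3.417
vertex 2.482 0.338 -1.897
endloop
endfacet
facet normal -0.364 -0.208 -0.908
outer loop
vertex 1.464 -0.81 -3.417
vertex 1.758 -0.078 -3.703
vertex 2.239 -0.766 -3.738
endloop
endfacet
facet normal 0.245 -0.845 0.475
outer loop
vertex 1.464 -0.81 -3.417
vertex 2.239 -0.766 -3.738
vertex 2.482 0.338 -1.897
endloop
endfacet
facet normal 0.505 0.009 -0.863
outer loop
vertex 4.272 1.14 3.423
vertex 3.52 0.506 2.976
vertex 3.418 1.58 2.928
endloop
endfacet
facet normal -0.039 0.712 0.701
outer loop
vertex 4.272 1.14 3.423
vertex 3.418 1.58 2.928
vertex 2.92 0.494 4.004
endloop
endfacet
facet normal 0.505 0.009 -0.863
outer loop
vertex 3.418 1.58 2.928
vertex 3.52 0.506 2.976
vertex 2.667 0.945 2.482
endloop
endfacet
facet normal -0.714 0.630 0.305
outer loop
vertex 3.418 1.58 2.928
vertex 2.667 0.945 2.482
vertex 2.92 0.494 4.004
endloop
endfacet
facet normal 0.505 0.009 -0.863
outer loop
vertex 2.667 0.945 2.482
vertex 3.52 0.506 2.976
vertex 2.769 -0.129 2.53
endloop
endfacet
facet normal -0.987 -0.088 0.138
outer loop
vertex 2.667 0.945 2.482
vertex 2.769 -0.129 2.53
vertex 2.92 0.494 4.004
endloop
endfacet
facet normal 0.505 0.009 -0.863
outer loop
vertex 2.769 -0.129 2.53
vertex 3.52 0.506 2.976
vertex 3.622 -0.569 3.024
endloop
endfacet
facet normal -0.585 -0.724 0.366
outer loop
vertex 2.769 -0.129 2.53
vertex 3.622 -0.569 3.024
vertex 2.92 0.494 4.004
endloop
endfacet
facet normal 0.505 0.009 -0.863
outer loop
vertex 3.622 -0.569 3.024
vertex 3.52 0.506 2.976
vertex 4.374 0.066 3.471
endloop
endfacet
facet normal 0.090 -0.642 0.761
outer loop
vertex 3.622 -0.569 3.024
vertex 4.374 0.066 3.471
vertex 2.92 0.494 4.004
endloop
endfacet
facet normal 0.505 0.009 -0.863
outer loop
vertex 4.374 0.066 3.471
vertex 3.52 0.506 2.976
vertex 4.272 1.14 3.423
endloop
endfacet
facet normal 0.363 0.076 0.929
outer loop
vertex 4.374 0.066 3.471
vertex 4.272 1.14 3.423
vertex 2.92 0.494 4.004
endloop
endfacet

endsolid


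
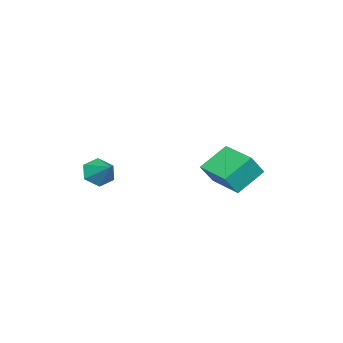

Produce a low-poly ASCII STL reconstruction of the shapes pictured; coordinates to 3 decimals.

solid 
facet normal -0.482 -0.682 -0.551
outer loop
vertex 3.576 -3.491 -0.178
vertex 3.18 -3.737 0.473
vertex 2.877 -3.154 0.016
endloop
endfacet
facet normal 0.277 0.841 -0.464
outer loop
vertex 3.576 -3.491 -0.178
vertex 2.877 -3.154 0.016
vertex 3.84 -2.803 1.227
endloop
endfacet
facet normal -0.482 -0.682 -0.551
outer loop
vertex 2.877 -3.154 0.016
vertex 3.18 -3.737 0.473
vertex 2.481 -3.4 0.667
endloop
endfacet
facet normal -0.428 0.900 0.080
outer loop
vertex 2.877 -3.154 0.016
vertex 2.481 -3.4 0.667
vertex 3.84 -2.803 1.227
endloop
endfacet
facet normal -0.482 -0.681 -0.551
outer loop
vertex 2.481 -3.4 0.667
vertex 3.18 -3.737 0.473
vertex 2.784 -3.983 1.123
endloop
endfacet
facet normal -0.488 0.366 0.792
outer loop
vertex 2.481 -3.4 0.667
vertex 2.784 -3.983 1.123
vertex 3.84 -2.803 1.227
endloop
endfacet
facet normal -0.481 -0.682 -0.551
outer loop
vertex 2.784 -3.983 1.123
vertex 3.18 -3.737 0.473
vertex 3.484 -4.32 0.929
endloop
endfacet
facet normal 0.158 -0.226 0.961
outer loop
vertex 2.784 -3.983 1.123
vertex 3.484 -4.32 0.929
vertex 3.84 -2.803 1.227
endloop
endfacet
facet normal -0.482 -0.682 -0.551
outer loop
vertex 3.484 -4.32 0.929
vertex 3.18 -3.737 0.473
vertex 3.879 -4.074 0.279
endloop
endfacet
facet normal 0.863 -0.284 0.417
outer loop
vertex 3.484 -4.32 0.929
vertex 3.879 -4.074 0.279
vertex 3.84 -2.803 1.227
endloop
endfacet
facet normal -0.482 -0.682 -0.551
outer loop
vertex 3.879 -4.074 0.279
vertex 3.18 -3.737 0.473
vertex 3.576 -3.491 -0.178
endloop
endfacet
facet normal 0.923 0.248 -0.295
outer loop
vertex 3.879 -4.074 0.279
vertex 3.576 -3.491 -0.178
vertex 3.84 -2.803 1.227
endloop
endfacet
facet normal -0.518 0.259 -0.815
outer loop
vertex -0.311 1.299 0.835
vertex 0.596 2.898 0.766
vertex 0.842 0.603 -0.118
endloop
endfacet
facet normal -0.494 -0.869 0.037
outer loop
vertex 1.484 0.282 0.894
vertex -0.311 1.299 0.835
vertex 0.842 0.603 -0.118
endloop
endfacet
facet normal -0.517 0.259 -0.816
outer loop
vertex 0.842 0.603 -0.118
vertex 0.596 2.898 0.766
vertex 1.75 2.202 -0.186
endloop
endfacet
facet normal 0.699 -0.422 -0.577
outer loop
vertex 1.75 2.202 -0.186
vertex 1.484 0.282 0.894
vertex 0.842 0.603 -0.118
endloop
endfacet
facet normal -0.699 0.422 0.577
outer loop
vertex -0.311 1.299 0.835
vertex 1.238 2.577 1.778
vertex 0.596 2.898 0.766
endloop
endfacet
facet normal -0.494 -0.869 0.037
outer loop
vertex 0.33 0.978 1.846
vertex -0.311 1.299 0.835
vertex 1.484 0.282 0.894
endloop
endfacet
facet normal -0.699 0.422 0.577
outer loop
vertex 0.33 0.978 1.846
vertex 1.238 2.577 1.778
vertex -0.311 1.299 0.835
endloop
endfacet
facet normal 0.493 0.869 -0.037
outer loop
vertex 0.596 2.898 0.766
vertex 1.238 2.577 1.778
vertex 1.75 2.202 -0.186
endloop
endfacet
facet normal 0.699 -0.422 -0.577
outer loop
vertex 2.391 1.881 0.825
vertex 1.484 0.282 0.894
vertex 1.75 2.202 -0.186
endloop
endfacet
facet normal 0.494 0.869 -0.037
outer loop
vertex 1.75 2.202 -0.186
vertex 1.238 2.577 1.778
vertex 2.391 1.881 0.825
endloop
endfacet
facet normal 0.517 -0.258 0.816
outer loop
vertex 2.391 1.881 0.825
vertex 0.33 0.978 1.846
vertex 1.484 0.282 0.894
endloop
endfacet
facet normal 0.518 -0.259 0.815
outer loop
vertex 1.238 2.577 1.778
vertex 0.33 0.978 1.846
vertex 2.391 1.881 0.825
endloop
endfacet

endsolid


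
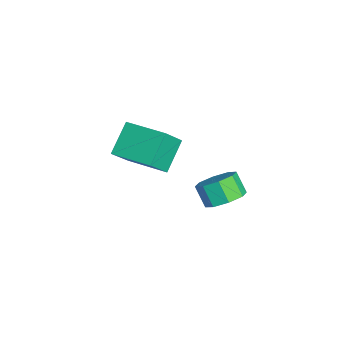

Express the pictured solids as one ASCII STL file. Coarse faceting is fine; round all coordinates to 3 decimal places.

solid 
facet normal 0.532 0.328 -0.781
outer loop
vertex 3.046 1.733 2.086
vertex 2.256 1.718 1.541
vertex 2.68 2.37 2.104
endloop
endfacet
facet normal 0.685 0.376 0.624
outer loop
vertex 3.046 1.733 2.086
vertex 2.68 2.37 2.104
vertex 2.434 1.357 2.984
endloop
endfacet
facet normal 0.685 0.376 0.624
outer loop
vertex 2.434 1.357 2.984
vertex 2.68 2.37 2.104
vertex 2.068 1.994 3.002
endloop
endfacet
facet normal -0.532 -0.328 0.781
outer loop
vertex 2.434 1.357 2.984
vertex 2.068 1.994 3.002
vertex 1.644 1.342 2.439
endloop
endfacet
facet normal 0.533 0.328 -0.780
outer loop
vertex 2.68 2.37 2.104
vertex 2.256 1.718 1.541
vertex 2.066 2.625 1.792
endloop
endfacet
facet normal 0.132 0.879 0.458
outer loop
vertex 2.68 2.37 2.104
vertex 2.066 2.625 1.792
vertex 2.068 1.994 3.002
endloop
endfacet
facet normal 0.132 0.879 0.458
outer loop
vertex 2.068 1.994 3.002
vertex 2.066 2.625 1.792
vertex 1.454 2.249 2.69
endloop
endfacet
facet normal -0.533 -0.328 0.780
outer loop
vertex 2.068 1.994 3.002
vertex 1.454 2.249 2.69
vertex 1.644 1.342 2.439
endloop
endfacet
facet normal 0.532 0.328 -0.780
outer loop
vertex 2.066 2.625 1.792
vertex 2.256 1.718 1.541
vertex 1.563 2.349 1.333
endloop
endfacet
facet normal -0.498 0.867 0.024
outer loop
vertex 2.066 2.625 1.792
vertex 1.563 2.349 1.333
vertex 1.454 2.249 2.69
endloop
endfacet
facet normal -0.499 0.866 0.024
outer loop
vertex 1.454 2.249 2.69
vertex 1.563 2.349 1.333
vertex 0.951 1.972 2.231
endloop
endfacet
facet normal -0.532 -0.328 0.781
outer loop
vertex 1.454 2.249 2.69
vertex 0.951 1.972 2.231
vertex 1.644 1.342 2.439
endloop
endfacet
facet normal 0.532 0.327 -0.781
outer loop
vertex 1.563 2.349 1.333
vertex 2.256 1.718 1.541
vertex 1.466 1.703 0.996
endloop
endfacet
facet normal -0.836 0.347 -0.424
outer loop
vertex 1.563 2.349 1.333
vertex 1.466 1.703 0.996
vertex 0.951 1.972 2.231
endloop
endfacet
facet normal -0.836 0.347 -0.424
outer loop
vertex 0.951 1.972 2.231
vertex 1.466 1.703 0.996
vertex 0.854 1.327 1.894
endloop
endfacet
facet normal -0.532 -0.328 0.781
outer loop
vertex 0.951 1.972 2.231
vertex 0.854 1.327 1.894
vertex 1.644 1.342 2.439
endloop
endfacet
facet normal 0.532 0.328 -0.781
outer loop
vertex 1.466 1.703 0.996
vertex 2.256 1.718 1.541
vertex 1.832 1.066 0.978
endloop
endfacet
facet normal -0.685 -0.376 -0.624
outer loop
vertex 1.466 1.703 0.996
vertex 1.832 1.066 0.978
vertex 0.854 1.327 1.894
endloop
endfacet
facet normal -0.685 -0.376 -0.624
outer loop
vertex 0.854 1.327 1.894
vertex 1.832 1.066 0.978
vertex 1.22 0.69 1.876
endloop
endfacet
facet normal -0.532 -0.328 0.781
outer loop
vertex 0.854 1.327 1.894
vertex 1.22 0.69 1.876
vertex 1.644 1.342 2.439
endloop
endfacet
facet normal 0.533 0.328 -0.780
outer loop
vertex 1.832 1.066 0.978
vertex 2.256 1.718 1.541
vertex 2.446 0.811 1.29
endloop
endfacet
facet normal -0.132 -0.879 -0.458
outer loop
vertex 1.832 1.066 0.978
vertex 2.446 0.811 1.29
vertex 1.22 0.69 1.876
endloop
endfacet
facet normal -0.132 -0.879 -0.458
outer loop
vertex 1.22 0.69 1.876
vertex 2.446 0.811 1.29
vertex 1.834 0.435 2.188
endloop
endfacet
facet normal -0.533 -0.328 0.780
outer loop
vertex 1.22 0.69 1.876
vertex 1.834 0.435 2.188
vertex 1.644 1.342 2.439
endloop
endfacet
facet normal 0.532 0.328 -0.781
outer loop
vertex 2.446 0.811 1.29
vertex 2.256 1.718 1.541
vertex 2.949 1.088 1.749
endloop
endfacet
facet normal 0.498 -0.867 -0.023
outer loop
vertex 2.446 0.811 1.29
vertex 2.949 1.088 1.749
vertex 1.834 0.435 2.188
endloop
endfacet
facet normal 0.498 -0.867 -0.025
outer loop
vertex 1.834 0.435 2.188
vertex 2.949 1.088 1.749
vertex 2.337 0.711 2.647
endloop
endfacet
facet normal -0.532 -0.328 0.780
outer loop
vertex 1.834 0.435 2.188
vertex 2.337 0.711 2.647
vertex 1.644 1.342 2.439
endloop
endfacet
facet normal 0.532 0.328 -0.781
outer loop
vertex 2.949 1.088 1.749
vertex 2.256 1.718 1.541
vertex 3.046 1.733 2.086
endloop
endfacet
facet normal 0.836 -0.347 0.424
outer loop
vertex 2.949 1.088 1.749
vertex 3.046 1.733 2.086
vertex 2.337 0.711 2.647
endloop
endfacet
facet normal 0.836 -0.347 0.425
outer loop
vertex 2.337 0.711 2.647
vertex 3.046 1.733 2.086
vertex 2.434 1.357 2.984
endloop
endfacet
facet normal -0.532 -0.327 0.781
outer loop
vertex 2.337 0.711 2.647
vertex 2.434 1.357 2.984
vertex 1.644 1.342 2.439
endloop
endfacet
facet normal -0.634 -0.768 -0.094
outer loop
vertex -2.387 -2.854 1.014
vertex -3.521 -2.067 2.23
vertex -3.181 -2.044 -0.252
endloop
endfacet
facet normal 0.617 -0.428 -0.661
outer loop
vertex -1.819 -0.393 -0.05
vertex -2.387 -2.854 1.014
vertex -3.181 -2.044 -0.252
endloop
endfacet
facet normal -0.633 -0.768 -0.094
outer loop
vertex -3.181 -2.044 -0.252
vertex -3.521 -2.067 2.23
vertex -4.316 -1.257 0.964
endloop
endfacet
facet normal -0.467 0.477 -0.745
outer loop
vertex -4.316 -1.257 0.964
vertex -1.819 -0.393 -0.05
vertex -3.181 -2.044 -0.252
endloop
endfacet
facet normal 0.467 -0.477 0.744
outer loop
vertex -2.387 -2.854 1.014
vertex -2.159 -0.416 2.432
vertex -3.521 -2.067 2.23
endloop
endfacet
facet normal 0.616 -0.428 -0.661
outer loop
vertex -1.024 -1.203 1.216
vertex -2.387 -2.854 1.014
vertex -1.819 -0.393 -0.05
endloop
endfacet
facet normal 0.467 -0.477 0.745
outer loop
vertex -1.024 -1.203 1.216
vertex -2.159 -0.416 2.432
vertex -2.387 -2.854 1.014
endloop
endfacet
facet normal -0.617 0.428 0.661
outer loop
vertex -3.521 -2.067 2.23
vertex -2.159 -0.416 2.432
vertex -4.316 -1.257 0.964
endloop
endfacet
facet normal -0.467 0.477 -0.744
outer loop
vertex -2.953 0.394 1.166
vertex -1.819 -0.393 -0.05
vertex -4.316 -1.257 0.964
endloop
endfacet
facet normal -0.617 0.428 0.661
outer loop
vertex -4.316 -1.257 0.964
vertex -2.159 -0.416 2.432
vertex -2.953 0.394 1.166
endloop
endfacet
facet normal 0.633 0.768 0.094
outer loop
vertex -2.953 0.394 1.166
vertex -1.024 -1.203 1.216
vertex -1.819 -0.393 -0.05
endloop
endfacet
facet normal 0.633 0.768 0.094
outer loop
vertex -2.159 -0.416 2.432
vertex -1.024 -1.203 1.216
vertex -2.953 0.394 1.166
endloop
endfacet

endsolid


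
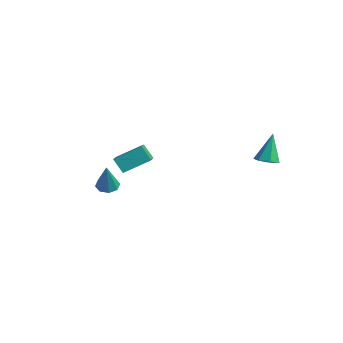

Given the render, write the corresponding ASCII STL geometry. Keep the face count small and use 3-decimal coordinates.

solid 
facet normal -0.688 0.583 -0.432
outer loop
vertex -1.167 -2.809 1.914
vertex -0.635 -1.7 2.562
vertex -0.643 -2.677 1.258
endloop
endfacet
facet normal -0.383 -0.797 -0.466
outer loop
vertex 0.375 -3.54 1.898
vertex -1.167 -2.809 1.914
vertex -0.643 -2.677 1.258
endloop
endfacet
facet normal -0.688 0.583 -0.432
outer loop
vertex -0.643 -2.677 1.258
vertex -0.635 -1.7 2.562
vertex -0.111 -1.568 1.906
endloop
endfacet
facet normal 0.617 0.155 -0.772
outer loop
vertex -0.111 -1.568 1.906
vertex 0.375 -3.54 1.898
vertex -0.643 -2.677 1.258
endloop
endfacet
facet normal -0.617 -0.155 0.772
outer loop
vertex -1.167 -2.809 1.914
vertex 0.383 -2.563 3.202
vertex -0.635 -1.7 2.562
endloop
endfacet
facet normal -0.383 -0.797 -0.466
outer loop
vertex -0.149 -3.672 2.554
vertex -1.167 -2.809 1.914
vertex 0.375 -3.54 1.898
endloop
endfacet
facet normal -0.617 -0.155 0.772
outer loop
vertex -0.149 -3.672 2.554
vertex 0.383 -2.563 3.202
vertex -1.167 -2.809 1.914
endloop
endfacet
facet normal 0.383 0.797 0.466
outer loop
vertex -0.635 -1.7 2.562
vertex 0.383 -2.563 3.202
vertex -0.111 -1.568 1.906
endloop
endfacet
facet normal 0.617 0.155 -0.772
outer loop
vertex 0.907 -2.431 2.546
vertex 0.375 -3.54 1.898
vertex -0.111 -1.568 1.906
endloop
endfacet
facet normal 0.383 0.797 0.466
outer loop
vertex -0.111 -1.568 1.906
vertex 0.383 -2.563 3.202
vertex 0.907 -2.431 2.546
endloop
endfacet
facet normal 0.688 -0.583 0.432
outer loop
vertex 0.907 -2.431 2.546
vertex -0.149 -3.672 2.554
vertex 0.375 -3.54 1.898
endloop
endfacet
facet normal 0.688 -0.583 0.432
outer loop
vertex 0.383 -2.563 3.202
vertex -0.149 -3.672 2.554
vertex 0.907 -2.431 2.546
endloop
endfacet
facet normal -0.266 0.215 -0.940
outer loop
vertex -2.497 -2.308 -1.24
vertex -2.969 -2.053 -1.048
vertex -2.436 -1.883 -1.16
endloop
endfacet
facet normal 0.989 -0.147 0.025
outer loop
vertex -2.497 -2.308 -1.24
vertex -2.436 -1.883 -1.16
vertex -2.551 -2.387 0.428
endloop
endfacet
facet normal -0.266 0.213 -0.940
outer loop
vertex -2.436 -1.883 -1.16
vertex -2.969 -2.053 -1.048
vertex -2.688 -1.558 -1.015
endloop
endfacet
facet normal 0.816 0.531 0.228
outer loop
vertex -2.436 -1.883 -1.16
vertex -2.688 -1.558 -1.015
vertex -2.551 -2.387 0.428
endloop
endfacet
facet normal -0.266 0.214 -0.940
outer loop
vertex -2.688 -1.558 -1.015
vertex -2.969 -2.053 -1.048
vertex -3.104 -1.522 -0.889
endloop
endfacet
facet normal 0.217 0.855 0.471
outer loop
vertex -2.688 -1.558 -1.015
vertex -3.104 -1.522 -0.889
vertex -2.551 -2.387 0.428
endloop
endfacet
facet normal -0.266 0.214 -0.940
outer loop
vertex -3.104 -1.522 -0.889
vertex -2.969 -2.053 -1.048
vertex -3.441 -1.797 -0.856
endloop
endfacet
facet normal -0.462 0.640 0.614
outer loop
vertex -3.104 -1.522 -0.889
vertex -3.441 -1.797 -0.856
vertex -2.551 -2.387 0.428
endloop
endfacet
facet normal -0.267 0.213 -0.940
outer loop
vertex -3.441 -1.797 -0.856
vertex -2.969 -2.053 -1.048
vertex -3.502 -2.222 -0.935
endloop
endfacet
facet normal -0.819 0.011 0.573
outer loop
vertex -3.441 -1.797 -0.856
vertex -3.502 -2.222 -0.935
vertex -2.551 -2.387 0.428
endloop
endfacet
facet normal -0.267 0.215 -0.939
outer loop
vertex -3.502 -2.222 -0.935
vertex -2.969 -2.053 -1.048
vertex -3.25 -2.547 -1.081
endloop
endfacet
facet normal -0.646 -0.667 0.370
outer loop
vertex -3.502 -2.222 -0.935
vertex -3.25 -2.547 -1.081
vertex -2.551 -2.387 0.428
endloop
endfacet
facet normal -0.266 0.214 -0.940
outer loop
vertex -3.25 -2.547 -1.081
vertex -2.969 -2.053 -1.048
vertex -2.834 -2.583 -1.207
endloop
endfacet
facet normal -0.047 -0.991 0.127
outer loop
vertex -3.25 -2.547 -1.081
vertex -2.834 -2.583 -1.207
vertex -2.551 -2.387 0.428
endloop
endfacet
facet normal -0.267 0.214 -0.940
outer loop
vertex -2.834 -2.583 -1.207
vertex -2.969 -2.053 -1.048
vertex -2.497 -2.308 -1.24
endloop
endfacet
facet normal 0.631 -0.775 -0.016
outer loop
vertex -2.834 -2.583 -1.207
vertex -2.497 -2.308 -1.24
vertex -2.551 -2.387 0.428
endloop
endfacet
facet normal 0.181 -0.357 -0.916
outer loop
vertex 3.866 1.772 2.296
vertex 3.357 2.022 2.098
vertex 3.908 2.258 2.115
endloop
endfacet
facet normal 0.861 0.110 0.496
outer loop
vertex 3.866 1.772 2.296
vertex 3.908 2.258 2.115
vertex 3.083 2.558 3.482
endloop
endfacet
facet normal 0.181 -0.355 -0.917
outer loop
vertex 3.908 2.258 2.115
vertex 3.357 2.022 2.098
vertex 3.536 2.567 1.922
endloop
endfacet
facet normal 0.575 0.800 0.172
outer loop
vertex 3.908 2.258 2.115
vertex 3.536 2.567 1.922
vertex 3.083 2.558 3.482
endloop
endfacet
facet normal 0.182 -0.356 -0.917
outer loop
vertex 3.536 2.567 1.922
vertex 3.357 2.022 2.098
vertex 3.029 2.465 1.861
endloop
endfacet
facet normal -0.191 0.980 -0.050
outer loop
vertex 3.536 2.567 1.922
vertex 3.029 2.465 1.861
vertex 3.083 2.558 3.482
endloop
endfacet
facet normal 0.183 -0.355 -0.917
outer loop
vertex 3.029 2.465 1.861
vertex 3.357 2.022 2.098
vertex 2.77 2.029 1.978
endloop
endfacet
facet normal -0.860 0.511 -0.001
outer loop
vertex 3.029 2.465 1.861
vertex 2.77 2.029 1.978
vertex 3.083 2.558 3.482
endloop
endfacet
facet normal 0.183 -0.357 -0.916
outer loop
vertex 2.77 2.029 1.978
vertex 3.357 2.022 2.098
vertex 2.952 1.588 2.186
endloop
endfacet
facet normal -0.927 -0.250 0.281
outer loop
vertex 2.77 2.029 1.978
vertex 2.952 1.588 2.186
vertex 3.083 2.558 3.482
endloop
endfacet
facet normal 0.181 -0.355 -0.917
outer loop
vertex 2.952 1.588 2.186
vertex 3.357 2.022 2.098
vertex 3.44 1.473 2.327
endloop
endfacet
facet normal -0.342 -0.735 0.585
outer loop
vertex 2.952 1.588 2.186
vertex 3.44 1.473 2.327
vertex 3.083 2.558 3.482
endloop
endfacet
facet normal 0.182 -0.355 -0.917
outer loop
vertex 3.44 1.473 2.327
vertex 3.357 2.022 2.098
vertex 3.866 1.772 2.296
endloop
endfacet
facet normal 0.453 -0.575 0.681
outer loop
vertex 3.44 1.473 2.327
vertex 3.866 1.772 2.296
vertex 3.083 2.558 3.482
endloop
endfacet

endsolid


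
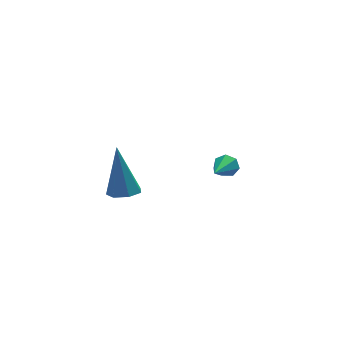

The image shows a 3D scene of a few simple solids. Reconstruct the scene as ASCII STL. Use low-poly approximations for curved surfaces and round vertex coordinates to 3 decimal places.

solid 
facet normal 0.544 0.768 -0.337
outer loop
vertex 4.209 0.866 -2.848
vertex 4.042 1.154 -2.462
vertex 4.454 0.854 -2.48
endloop
endfacet
facet normal 0.436 -0.842 -0.318
outer loop
vertex 4.209 0.866 -2.848
vertex 4.454 0.854 -2.48
vertex 3.258 0.046 -1.978
endloop
endfacet
facet normal 0.545 0.769 -0.334
outer loop
vertex 4.454 0.854 -2.48
vertex 4.042 1.154 -2.462
vertex 4.388 1.067 -2.098
endloop
endfacet
facet normal 0.621 -0.634 0.461
outer loop
vertex 4.454 0.854 -2.48
vertex 4.388 1.067 -2.098
vertex 3.258 0.046 -1.978
endloop
endfacet
facet normal 0.546 0.768 -0.335
outer loop
vertex 4.388 1.067 -2.098
vertex 4.042 1.154 -2.462
vertex 4.062 1.346 -1.99
endloop
endfacet
facet normal 0.215 -0.124 0.969
outer loop
vertex 4.388 1.067 -2.098
vertex 4.062 1.346 -1.99
vertex 3.258 0.046 -1.978
endloop
endfacet
facet normal 0.542 0.770 -0.336
outer loop
vertex 4.062 1.346 -1.99
vertex 4.042 1.154 -2.462
vertex 3.72 1.479 -2.237
endloop
endfacet
facet normal -0.478 0.303 0.825
outer loop
vertex 4.062 1.346 -1.99
vertex 3.72 1.479 -2.237
vertex 3.258 0.046 -1.978
endloop
endfacet
facet normal 0.544 0.770 -0.334
outer loop
vertex 3.72 1.479 -2.237
vertex 4.042 1.154 -2.462
vertex 3.621 1.368 -2.654
endloop
endfacet
facet normal -0.936 0.326 0.135
outer loop
vertex 3.72 1.479 -2.237
vertex 3.621 1.368 -2.654
vertex 3.258 0.046 -1.978
endloop
endfacet
facet normal 0.544 0.768 -0.337
outer loop
vertex 3.621 1.368 -2.654
vertex 4.042 1.154 -2.462
vertex 3.838 1.095 -2.926
endloop
endfacet
facet normal -0.814 -0.072 -0.577
outer loop
vertex 3.621 1.368 -2.654
vertex 3.838 1.095 -2.926
vertex 3.258 0.046 -1.978
endloop
endfacet
facet normal 0.545 0.768 -0.337
outer loop
vertex 3.838 1.095 -2.926
vertex 4.042 1.154 -2.462
vertex 4.209 0.866 -2.848
endloop
endfacet
facet normal -0.202 -0.593 -0.780
outer loop
vertex 3.838 1.095 -2.926
vertex 4.209 0.866 -2.848
vertex 3.258 0.046 -1.978
endloop
endfacet
facet normal 0.052 -0.296 -0.954
outer loop
vertex -0.27 -3.372 0.073
vertex -0.758 -3.032 -0.059
vertex -0.169 -2.874 -0.076
endloop
endfacet
facet normal 0.930 -0.081 0.358
outer loop
vertex -0.27 -3.372 0.073
vertex -0.169 -2.874 -0.076
vertex -0.862 -2.448 1.819
endloop
endfacet
facet normal 0.052 -0.297 -0.953
outer loop
vertex -0.169 -2.874 -0.076
vertex -0.758 -3.032 -0.059
vertex -0.513 -2.495 -0.213
endloop
endfacet
facet normal 0.717 0.689 0.107
outer loop
vertex -0.169 -2.874 -0.076
vertex -0.513 -2.495 -0.213
vertex -0.862 -2.448 1.819
endloop
endfacet
facet normal 0.052 -0.297 -0.953
outer loop
vertex -0.513 -2.495 -0.213
vertex -0.758 -3.032 -0.059
vertex -1.041 -2.52 -0.234
endloop
endfacet
facet normal -0.046 0.998 -0.031
outer loop
vertex -0.513 -2.495 -0.213
vertex -1.041 -2.52 -0.234
vertex -0.862 -2.448 1.819
endloop
endfacet
facet normal 0.054 -0.296 -0.954
outer loop
vertex -1.041 -2.52 -0.234
vertex -0.758 -3.032 -0.059
vertex -1.357 -2.931 -0.124
endloop
endfacet
facet normal -0.786 0.617 0.047
outer loop
vertex -1.041 -2.52 -0.234
vertex -1.357 -2.931 -0.124
vertex -0.862 -2.448 1.819
endloop
endfacet
facet normal 0.053 -0.297 -0.953
outer loop
vertex -1.357 -2.931 -0.124
vertex -0.758 -3.032 -0.059
vertex -1.222 -3.417 0.035
endloop
endfacet
facet normal -0.944 -0.170 0.283
outer loop
vertex -1.357 -2.931 -0.124
vertex -1.222 -3.417 0.035
vertex -0.862 -2.448 1.819
endloop
endfacet
facet normal 0.053 -0.296 -0.954
outer loop
vertex -1.222 -3.417 0.035
vertex -0.758 -3.032 -0.059
vertex -0.738 -3.614 0.123
endloop
endfacet
facet normal -0.403 -0.768 0.498
outer loop
vertex -1.222 -3.417 0.035
vertex -0.738 -3.614 0.123
vertex -0.862 -2.448 1.819
endloop
endfacet
facet normal 0.051 -0.296 -0.954
outer loop
vertex -0.738 -3.614 0.123
vertex -0.758 -3.032 -0.059
vertex -0.27 -3.372 0.073
endloop
endfacet
facet normal 0.433 -0.728 0.532
outer loop
vertex -0.738 -3.614 0.123
vertex -0.27 -3.372 0.073
vertex -0.862 -2.448 1.819
endloop
endfacet

endsolid


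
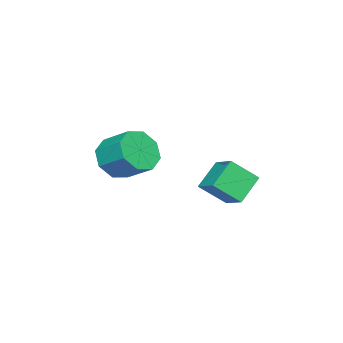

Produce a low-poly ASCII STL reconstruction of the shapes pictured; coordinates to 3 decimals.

solid 
facet normal -0.160 -0.835 -0.527
outer loop
vertex -0.105 -2.69 3.482
vertex -1.16 -2.522 3.537
vertex -0.384 -2.241 2.856
endloop
endfacet
facet normal 0.926 0.056 -0.372
outer loop
vertex -0.105 -2.69 3.482
vertex -0.384 -2.241 2.856
vertex 0.135 -1.446 4.267
endloop
endfacet
facet normal 0.926 0.056 -0.372
outer loop
vertex 0.135 -1.446 4.267
vertex -0.384 -2.241 2.856
vertex -0.144 -0.998 3.641
endloop
endfacet
facet normal 0.161 0.835 0.526
outer loop
vertex 0.135 -1.446 4.267
vertex -0.144 -0.998 3.641
vertex -0.92 -1.278 4.323
endloop
endfacet
facet normal -0.161 -0.834 -0.527
outer loop
vertex -0.384 -2.241 2.856
vertex -1.16 -2.522 3.537
vertex -1.118 -1.957 2.63
endloop
endfacet
facet normal 0.413 0.428 -0.804
outer loop
vertex -0.384 -2.241 2.856
vertex -1.118 -1.957 2.63
vertex -0.144 -0.998 3.641
endloop
endfacet
facet normal 0.414 0.428 -0.804
outer loop
vertex -0.144 -0.998 3.641
vertex -1.118 -1.957 2.63
vertex -0.878 -0.713 3.415
endloop
endfacet
facet normal 0.162 0.834 0.527
outer loop
vertex -0.144 -0.998 3.641
vertex -0.878 -0.713 3.415
vertex -0.92 -1.278 4.323
endloop
endfacet
facet normal -0.161 -0.834 -0.527
outer loop
vertex -1.118 -1.957 2.63
vertex -1.16 -2.522 3.537
vertex -1.876 -2.003 2.935
endloop
endfacet
facet normal -0.341 0.548 -0.764
outer loop
vertex -1.118 -1.957 2.63
vertex -1.876 -2.003 2.935
vertex -0.878 -0.713 3.415
endloop
endfacet
facet normal -0.341 0.548 -0.764
outer loop
vertex -0.878 -0.713 3.415
vertex -1.876 -2.003 2.935
vertex -1.637 -0.76 3.72
endloop
endfacet
facet normal 0.160 0.835 0.527
outer loop
vertex -0.878 -0.713 3.415
vertex -1.637 -0.76 3.72
vertex -0.92 -1.278 4.323
endloop
endfacet
facet normal -0.161 -0.834 -0.528
outer loop
vertex -1.876 -2.003 2.935
vertex -1.16 -2.522 3.537
vertex -2.215 -2.354 3.593
endloop
endfacet
facet normal -0.896 0.347 -0.277
outer loop
vertex -1.876 -2.003 2.935
vertex -2.215 -2.354 3.593
vertex -1.637 -0.76 3.72
endloop
endfacet
facet normal -0.896 0.347 -0.276
outer loop
vertex -1.637 -0.76 3.72
vertex -2.215 -2.354 3.593
vertex -1.975 -1.11 4.378
endloop
endfacet
facet normal 0.160 0.835 0.526
outer loop
vertex -1.637 -0.76 3.72
vertex -1.975 -1.11 4.378
vertex -0.92 -1.278 4.323
endloop
endfacet
facet normal -0.161 -0.835 -0.526
outer loop
vertex -2.215 -2.354 3.593
vertex -1.16 -2.522 3.537
vertex -1.936 -2.802 4.219
endloop
endfacet
facet normal -0.926 -0.056 0.373
outer loop
vertex -2.215 -2.354 3.593
vertex -1.936 -2.802 4.219
vertex -1.975 -1.11 4.378
endloop
endfacet
facet normal -0.926 -0.056 0.372
outer loop
vertex -1.975 -1.11 4.378
vertex -1.936 -2.802 4.219
vertex -1.696 -1.559 5.004
endloop
endfacet
facet normal 0.160 0.835 0.527
outer loop
vertex -1.975 -1.11 4.378
vertex -1.696 -1.559 5.004
vertex -0.92 -1.278 4.323
endloop
endfacet
facet normal -0.162 -0.834 -0.527
outer loop
vertex -1.936 -2.802 4.219
vertex -1.16 -2.522 3.537
vertex -1.202 -3.087 4.445
endloop
endfacet
facet normal -0.414 -0.428 0.804
outer loop
vertex -1.936 -2.802 4.219
vertex -1.202 -3.087 4.445
vertex -1.696 -1.559 5.004
endloop
endfacet
facet normal -0.413 -0.428 0.804
outer loop
vertex -1.696 -1.559 5.004
vertex -1.202 -3.087 4.445
vertex -0.962 -1.843 5.23
endloop
endfacet
facet normal 0.161 0.834 0.527
outer loop
vertex -1.696 -1.559 5.004
vertex -0.962 -1.843 5.23
vertex -0.92 -1.278 4.323
endloop
endfacet
facet normal -0.160 -0.835 -0.527
outer loop
vertex -1.202 -3.087 4.445
vertex -1.16 -2.522 3.537
vertex -0.443 -3.04 4.14
endloop
endfacet
facet normal 0.341 -0.548 0.764
outer loop
vertex -1.202 -3.087 4.445
vertex -0.443 -3.04 4.14
vertex -0.962 -1.843 5.23
endloop
endfacet
facet normal 0.341 -0.548 0.764
outer loop
vertex -0.962 -1.843 5.23
vertex -0.443 -3.04 4.14
vertex -0.204 -1.797 4.925
endloop
endfacet
facet normal 0.161 0.834 0.527
outer loop
vertex -0.962 -1.843 5.23
vertex -0.204 -1.797 4.925
vertex -0.92 -1.278 4.323
endloop
endfacet
facet normal -0.160 -0.835 -0.526
outer loop
vertex -0.443 -3.04 4.14
vertex -1.16 -2.522 3.537
vertex -0.105 -2.69 3.482
endloop
endfacet
facet normal 0.896 -0.347 0.276
outer loop
vertex -0.443 -3.04 4.14
vertex -0.105 -2.69 3.482
vertex -0.204 -1.797 4.925
endloop
endfacet
facet normal 0.896 -0.347 0.276
outer loop
vertex -0.204 -1.797 4.925
vertex -0.105 -2.69 3.482
vertex 0.135 -1.446 4.267
endloop
endfacet
facet normal 0.161 0.834 0.528
outer loop
vertex -0.204 -1.797 4.925
vertex 0.135 -1.446 4.267
vertex -0.92 -1.278 4.323
endloop
endfacet
facet normal -0.416 0.633 -0.653
outer loop
vertex -1.773 3.44 3.429
vertex -0.682 3.203 2.504
vertex -2.406 2.501 2.923
endloop
endfacet
facet normal -0.752 0.163 0.638
outer loop
vertex -1.798 1.577 3.876
vertex -1.773 3.44 3.429
vertex -2.406 2.501 2.923
endloop
endfacet
facet normal -0.416 0.633 -0.653
outer loop
vertex -2.406 2.501 2.923
vertex -0.682 3.203 2.504
vertex -1.315 2.265 1.998
endloop
endfacet
facet normal -0.510 -0.757 -0.408
outer loop
vertex -1.315 2.265 1.998
vertex -1.798 1.577 3.876
vertex -2.406 2.501 2.923
endloop
endfacet
facet normal 0.510 0.757 0.408
outer loop
vertex -1.773 3.44 3.429
vertex -0.074 2.279 3.457
vertex -0.682 3.203 2.504
endloop
endfacet
facet normal -0.752 0.163 0.638
outer loop
vertex -1.165 2.515 4.382
vertex -1.773 3.44 3.429
vertex -1.798 1.577 3.876
endloop
endfacet
facet normal 0.510 0.757 0.409
outer loop
vertex -1.165 2.515 4.382
vertex -0.074 2.279 3.457
vertex -1.773 3.44 3.429
endloop
endfacet
facet normal 0.752 -0.163 -0.638
outer loop
vertex -0.682 3.203 2.504
vertex -0.074 2.279 3.457
vertex -1.315 2.265 1.998
endloop
endfacet
facet normal -0.511 -0.757 -0.408
outer loop
vertex -0.707 1.34 2.951
vertex -1.798 1.577 3.876
vertex -1.315 2.265 1.998
endloop
endfacet
facet normal 0.752 -0.163 -0.638
outer loop
vertex -1.315 2.265 1.998
vertex -0.074 2.279 3.457
vertex -0.707 1.34 2.951
endloop
endfacet
facet normal 0.416 -0.633 0.653
outer loop
vertex -0.707 1.34 2.951
vertex -1.165 2.515 4.382
vertex -1.798 1.577 3.876
endloop
endfacet
facet normal 0.417 -0.633 0.653
outer loop
vertex -0.074 2.279 3.457
vertex -1.165 2.515 4.382
vertex -0.707 1.34 2.951
endloop
endfacet

endsolid


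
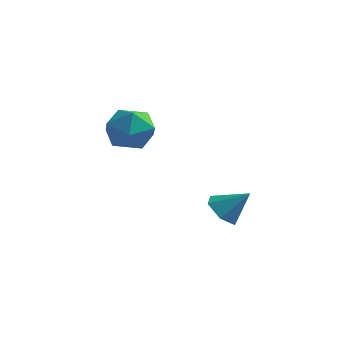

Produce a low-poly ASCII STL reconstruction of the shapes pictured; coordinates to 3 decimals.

solid 
facet normal -0.359 -0.328 0.874
outer loop
vertex -3.227 -2.507 0.246
vertex -3.139 -3.301 -0.016
vertex -2.507 -2.919 0.387
endloop
endfacet
facet normal -0.019 0.294 0.956
outer loop
vertex -3.227 -2.507 0.246
vertex -2.507 -2.919 0.387
vertex -2.49 -2.115 0.14
endloop
endfacet
facet normal -0.335 0.775 0.536
outer loop
vertex -3.227 -2.507 0.246
vertex -2.49 -2.115 0.14
vertex -3.112 -2.0 -0.415
endloop
endfacet
facet normal -0.871 0.451 0.194
outer loop
vertex -3.227 -2.507 0.246
vertex -3.112 -2.0 -0.415
vertex -3.513 -2.733 -0.512
endloop
endfacet
facet normal -0.886 -0.231 0.403
outer loop
vertex -3.227 -2.507 0.246
vertex -3.513 -2.733 -0.512
vertex -3.139 -3.301 -0.016
endloop
endfacet
facet normal 0.653 0.210 0.728
outer loop
vertex -2.49 -2.115 0.14
vertex -2.507 -2.919 0.387
vertex -1.947 -2.667 -0.188
endloop
endfacet
facet normal 0.103 -0.797 0.595
outer loop
vertex -2.507 -2.919 0.387
vertex -3.139 -3.301 -0.016
vertex -2.348 -3.4 -0.285
endloop
endfacet
facet normal -0.751 -0.639 -0.166
outer loop
vertex -3.139 -3.301 -0.016
vertex -3.513 -2.733 -0.512
vertex -2.97 -3.285 -0.84
endloop
endfacet
facet normal -0.727 0.465 -0.505
outer loop
vertex -3.513 -2.733 -0.512
vertex -3.112 -2.0 -0.415
vertex -2.953 -2.481 -1.087
endloop
endfacet
facet normal 0.140 0.989 0.048
outer loop
vertex -3.112 -2.0 -0.415
vertex -2.49 -2.115 0.14
vertex -2.321 -2.099 -0.684
endloop
endfacet
facet normal 0.871 -0.451 -0.194
outer loop
vertex -2.233 -2.893 -0.946
vertex -1.947 -2.667 -0.188
vertex -2.348 -3.4 -0.285
endloop
endfacet
facet normal 0.335 -0.775 -0.536
outer loop
vertex -2.233 -2.893 -0.946
vertex -2.348 -3.4 -0.285
vertex -2.97 -3.285 -0.84
endloop
endfacet
facet normal 0.019 -0.294 -0.956
outer loop
vertex -2.233 -2.893 -0.946
vertex -2.97 -3.285 -0.84
vertex -2.953 -2.481 -1.087
endloop
endfacet
facet normal 0.359 0.328 -0.874
outer loop
vertex -2.233 -2.893 -0.946
vertex -2.953 -2.481 -1.087
vertex -2.321 -2.099 -0.684
endloop
endfacet
facet normal 0.886 0.231 -0.403
outer loop
vertex -2.233 -2.893 -0.946
vertex -2.321 -2.099 -0.684
vertex -1.947 -2.667 -0.188
endloop
endfacet
facet normal 0.727 -0.465 0.505
outer loop
vertex -2.348 -3.4 -0.285
vertex -1.947 -2.667 -0.188
vertex -2.507 -2.919 0.387
endloop
endfacet
facet normal -0.140 -0.989 -0.048
outer loop
vertex -2.97 -3.285 -0.84
vertex -2.348 -3.4 -0.285
vertex -3.139 -3.301 -0.016
endloop
endfacet
facet normal -0.653 -0.210 -0.728
outer loop
vertex -2.953 -2.481 -1.087
vertex -2.97 -3.285 -0.84
vertex -3.513 -2.733 -0.512
endloop
endfacet
facet normal -0.103 0.797 -0.595
outer loop
vertex -2.321 -2.099 -0.684
vertex -2.953 -2.481 -1.087
vertex -3.112 -2.0 -0.415
endloop
endfacet
facet normal 0.751 0.639 0.166
outer loop
vertex -1.947 -2.667 -0.188
vertex -2.321 -2.099 -0.684
vertex -2.49 -2.115 0.14
endloop
endfacet
facet normal -0.689 -0.231 -0.687
outer loop
vertex -0.391 -0.762 -4.399
vertex -0.869 -0.617 -3.968
vertex -0.63 -0.148 -4.366
endloop
endfacet
facet normal 0.875 0.358 -0.327
outer loop
vertex -0.391 -0.762 -4.399
vertex -0.63 -0.148 -4.366
vertex -0.111 -0.363 -3.212
endloop
endfacet
facet normal -0.690 -0.231 -0.686
outer loop
vertex -0.63 -0.148 -4.366
vertex -0.869 -0.617 -3.968
vertex -1.108 -0.003 -3.934
endloop
endfacet
facet normal 0.318 0.948 0.034
outer loop
vertex -0.63 -0.148 -4.366
vertex -1.108 -0.003 -3.934
vertex -0.111 -0.363 -3.212
endloop
endfacet
facet normal -0.690 -0.231 -0.686
outer loop
vertex -1.108 -0.003 -3.934
vertex -0.869 -0.617 -3.968
vertex -1.347 -0.472 -3.536
endloop
endfacet
facet normal -0.239 0.696 0.677
outer loop
vertex -1.108 -0.003 -3.934
vertex -1.347 -0.472 -3.536
vertex -0.111 -0.363 -3.212
endloop
endfacet
facet normal -0.690 -0.231 -0.686
outer loop
vertex -1.347 -0.472 -3.536
vertex -0.869 -0.617 -3.968
vertex -1.108 -1.086 -3.57
endloop
endfacet
facet normal -0.239 -0.146 0.960
outer loop
vertex -1.347 -0.472 -3.536
vertex -1.108 -1.086 -3.57
vertex -0.111 -0.363 -3.212
endloop
endfacet
facet normal -0.689 -0.231 -0.687
outer loop
vertex -1.108 -1.086 -3.57
vertex -0.869 -0.617 -3.968
vertex -0.63 -1.231 -4.001
endloop
endfacet
facet normal 0.318 -0.735 0.599
outer loop
vertex -1.108 -1.086 -3.57
vertex -0.63 -1.231 -4.001
vertex -0.111 -0.363 -3.212
endloop
endfacet
facet normal -0.689 -0.231 -0.687
outer loop
vertex -0.63 -1.231 -4.001
vertex -0.869 -0.617 -3.968
vertex -0.391 -0.762 -4.399
endloop
endfacet
facet normal 0.875 -0.483 -0.044
outer loop
vertex -0.63 -1.231 -4.001
vertex -0.391 -0.762 -4.399
vertex -0.111 -0.363 -3.212
endloop
endfacet

endsolid
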